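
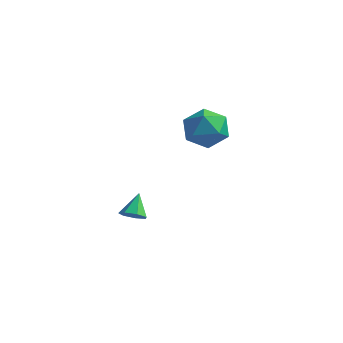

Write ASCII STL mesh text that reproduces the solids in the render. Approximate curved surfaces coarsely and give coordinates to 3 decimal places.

solid 
facet normal -0.883 0.239 0.404
outer loop
vertex 1.063 2.953 2.426
vertex 1.133 1.942 3.178
vertex 1.607 3.047 3.561
endloop
endfacet
facet normal -0.536 0.823 0.189
outer loop
vertex 1.063 2.953 2.426
vertex 1.607 3.047 3.561
vertex 2.128 3.615 2.562
endloop
endfacet
facet normal -0.406 0.758 -0.510
outer loop
vertex 1.063 2.953 2.426
vertex 2.128 3.615 2.562
vertex 1.977 2.861 1.562
endloop
endfacet
facet normal -0.674 0.133 -0.727
outer loop
vertex 1.063 2.953 2.426
vertex 1.977 2.861 1.562
vertex 1.363 1.827 1.942
endloop
endfacet
facet normal -0.969 -0.188 -0.163
outer loop
vertex 1.063 2.953 2.426
vertex 1.363 1.827 1.942
vertex 1.133 1.942 3.178
endloop
endfacet
facet normal 0.092 0.844 0.528
outer loop
vertex 2.128 3.615 2.562
vertex 1.607 3.047 3.561
vertex 2.857 3.013 3.398
endloop
endfacet
facet normal -0.470 -0.102 0.877
outer loop
vertex 1.607 3.047 3.561
vertex 1.133 1.942 3.178
vertex 2.243 1.979 3.778
endloop
endfacet
facet normal -0.609 -0.792 -0.040
outer loop
vertex 1.133 1.942 3.178
vertex 1.363 1.827 1.942
vertex 2.092 1.225 2.778
endloop
endfacet
facet normal -0.132 -0.272 -0.953
outer loop
vertex 1.363 1.827 1.942
vertex 1.977 2.861 1.562
vertex 2.613 1.793 1.779
endloop
endfacet
facet normal 0.301 0.739 -0.603
outer loop
vertex 1.977 2.861 1.562
vertex 2.128 3.615 2.562
vertex 3.087 2.898 2.162
endloop
endfacet
facet normal 0.674 -0.133 0.727
outer loop
vertex 3.157 1.887 2.914
vertex 2.857 3.013 3.398
vertex 2.243 1.979 3.778
endloop
endfacet
facet normal 0.406 -0.758 0.510
outer loop
vertex 3.157 1.887 2.914
vertex 2.243 1.979 3.778
vertex 2.092 1.225 2.778
endloop
endfacet
facet normal 0.536 -0.823 -0.189
outer loop
vertex 3.157 1.887 2.914
vertex 2.092 1.225 2.778
vertex 2.613 1.793 1.779
endloop
endfacet
facet normal 0.883 -0.239 -0.404
outer loop
vertex 3.157 1.887 2.914
vertex 2.613 1.793 1.779
vertex 3.087 2.898 2.162
endloop
endfacet
facet normal 0.969 0.188 0.163
outer loop
vertex 3.157 1.887 2.914
vertex 3.087 2.898 2.162
vertex 2.857 3.013 3.398
endloop
endfacet
facet normal 0.132 0.272 0.953
outer loop
vertex 2.243 1.979 3.778
vertex 2.857 3.013 3.398
vertex 1.607 3.047 3.561
endloop
endfacet
facet normal -0.301 -0.739 0.603
outer loop
vertex 2.092 1.225 2.778
vertex 2.243 1.979 3.778
vertex 1.133 1.942 3.178
endloop
endfacet
facet normal -0.092 -0.844 -0.528
outer loop
vertex 2.613 1.793 1.779
vertex 2.092 1.225 2.778
vertex 1.363 1.827 1.942
endloop
endfacet
facet normal 0.470 0.102 -0.877
outer loop
vertex 3.087 2.898 2.162
vertex 2.613 1.793 1.779
vertex 1.977 2.861 1.562
endloop
endfacet
facet normal 0.609 0.792 0.040
outer loop
vertex 2.857 3.013 3.398
vertex 3.087 2.898 2.162
vertex 2.128 3.615 2.562
endloop
endfacet
facet normal 0.188 -0.684 -0.705
outer loop
vertex -0.39 1.024 -3.706
vertex -1.107 0.915 -3.791
vertex -0.674 1.39 -4.137
endloop
endfacet
facet normal 0.714 0.691 0.116
outer loop
vertex -0.39 1.024 -3.706
vertex -0.674 1.39 -4.137
vertex -1.373 1.885 -2.789
endloop
endfacet
facet normal 0.186 -0.684 -0.705
outer loop
vertex -0.674 1.39 -4.137
vertex -1.107 0.915 -3.791
vertex -1.284 1.399 -4.307
endloop
endfacet
facet normal 0.097 0.950 -0.298
outer loop
vertex -0.674 1.39 -4.137
vertex -1.284 1.399 -4.307
vertex -1.373 1.885 -2.789
endloop
endfacet
facet normal 0.188 -0.683 -0.705
outer loop
vertex -1.284 1.399 -4.307
vertex -1.107 0.915 -3.791
vertex -1.761 1.043 -4.089
endloop
endfacet
facet normal -0.652 0.710 -0.266
outer loop
vertex -1.284 1.399 -4.307
vertex -1.761 1.043 -4.089
vertex -1.373 1.885 -2.789
endloop
endfacet
facet normal 0.188 -0.683 -0.706
outer loop
vertex -1.761 1.043 -4.089
vertex -1.107 0.915 -3.791
vertex -1.744 0.59 -3.646
endloop
endfacet
facet normal -0.970 0.151 0.192
outer loop
vertex -1.761 1.043 -4.089
vertex -1.744 0.59 -3.646
vertex -1.373 1.885 -2.789
endloop
endfacet
facet normal 0.188 -0.684 -0.705
outer loop
vertex -1.744 0.59 -3.646
vertex -1.107 0.915 -3.791
vertex -1.248 0.382 -3.312
endloop
endfacet
facet normal -0.617 -0.304 0.726
outer loop
vertex -1.744 0.59 -3.646
vertex -1.248 0.382 -3.312
vertex -1.373 1.885 -2.789
endloop
endfacet
facet normal 0.187 -0.684 -0.705
outer loop
vertex -1.248 0.382 -3.312
vertex -1.107 0.915 -3.791
vertex -0.645 0.575 -3.339
endloop
endfacet
facet normal 0.143 -0.315 0.938
outer loop
vertex -1.248 0.382 -3.312
vertex -0.645 0.575 -3.339
vertex -1.373 1.885 -2.789
endloop
endfacet
facet normal 0.188 -0.683 -0.706
outer loop
vertex -0.645 0.575 -3.339
vertex -1.107 0.915 -3.791
vertex -0.39 1.024 -3.706
endloop
endfacet
facet normal 0.734 0.128 0.667
outer loop
vertex -0.645 0.575 -3.339
vertex -0.39 1.024 -3.706
vertex -1.373 1.885 -2.789
endloop
endfacet

endsolid


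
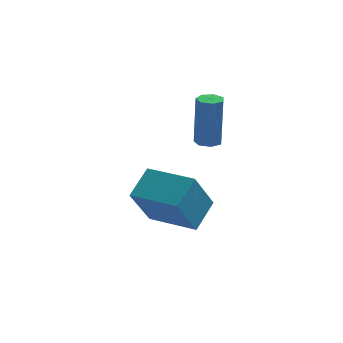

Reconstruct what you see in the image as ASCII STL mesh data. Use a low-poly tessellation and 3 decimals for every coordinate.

solid 
facet normal -0.294 -0.430 0.854
outer loop
vertex -1.932 -3.42 -0.292
vertex -3.706 -2.462 -0.42
vertex -2.48 -4.534 -1.042
endloop
endfacet
facet normal 0.878 -0.474 0.063
outer loop
vertex -1.854 -3.618 -2.86
vertex -1.932 -3.42 -0.292
vertex -2.48 -4.534 -1.042
endloop
endfacet
facet normal -0.294 -0.430 0.853
outer loop
vertex -2.48 -4.534 -1.042
vertex -3.706 -2.462 -0.42
vertex -4.254 -3.575 -1.17
endloop
endfacet
facet normal -0.378 -0.768 -0.517
outer loop
vertex -4.254 -3.575 -1.17
vertex -1.854 -3.618 -2.86
vertex -2.48 -4.534 -1.042
endloop
endfacet
facet normal 0.378 0.768 0.517
outer loop
vertex -1.932 -3.42 -0.292
vertex -3.08 -1.546 -2.238
vertex -3.706 -2.462 -0.42
endloop
endfacet
facet normal 0.878 -0.475 0.063
outer loop
vertex -1.306 -2.505 -2.11
vertex -1.932 -3.42 -0.292
vertex -1.854 -3.618 -2.86
endloop
endfacet
facet normal 0.378 0.768 0.517
outer loop
vertex -1.306 -2.505 -2.11
vertex -3.08 -1.546 -2.238
vertex -1.932 -3.42 -0.292
endloop
endfacet
facet normal -0.878 0.475 -0.063
outer loop
vertex -3.706 -2.462 -0.42
vertex -3.08 -1.546 -2.238
vertex -4.254 -3.575 -1.17
endloop
endfacet
facet normal -0.378 -0.768 -0.517
outer loop
vertex -3.628 -2.66 -2.988
vertex -1.854 -3.618 -2.86
vertex -4.254 -3.575 -1.17
endloop
endfacet
facet normal -0.878 0.475 -0.063
outer loop
vertex -4.254 -3.575 -1.17
vertex -3.08 -1.546 -2.238
vertex -3.628 -2.66 -2.988
endloop
endfacet
facet normal 0.294 0.430 -0.853
outer loop
vertex -3.628 -2.66 -2.988
vertex -1.306 -2.505 -2.11
vertex -1.854 -3.618 -2.86
endloop
endfacet
facet normal 0.294 0.430 -0.854
outer loop
vertex -3.08 -1.546 -2.238
vertex -1.306 -2.505 -2.11
vertex -3.628 -2.66 -2.988
endloop
endfacet
facet normal -0.024 -0.089 -0.996
outer loop
vertex -1.071 -1.833 0.818
vertex -1.535 -2.065 0.85
vertex -1.428 -1.558 0.802
endloop
endfacet
facet normal 0.610 0.788 -0.085
outer loop
vertex -1.071 -1.833 0.818
vertex -1.428 -1.558 0.802
vertex -1.02 -1.644 2.939
endloop
endfacet
facet normal 0.609 0.788 -0.085
outer loop
vertex -1.02 -1.644 2.939
vertex -1.428 -1.558 0.802
vertex -1.378 -1.369 2.923
endloop
endfacet
facet normal 0.023 0.088 0.996
outer loop
vertex -1.02 -1.644 2.939
vertex -1.378 -1.369 2.923
vertex -1.485 -1.875 2.97
endloop
endfacet
facet normal -0.024 -0.089 -0.996
outer loop
vertex -1.428 -1.558 0.802
vertex -1.535 -2.065 0.85
vertex -1.866 -1.665 0.822
endloop
endfacet
facet normal -0.240 0.967 -0.081
outer loop
vertex -1.428 -1.558 0.802
vertex -1.866 -1.665 0.822
vertex -1.378 -1.369 2.923
endloop
endfacet
facet normal -0.238 0.968 -0.081
outer loop
vertex -1.378 -1.369 2.923
vertex -1.866 -1.665 0.822
vertex -1.816 -1.475 2.943
endloop
endfacet
facet normal 0.024 0.087 0.996
outer loop
vertex -1.378 -1.369 2.923
vertex -1.816 -1.475 2.943
vertex -1.485 -1.875 2.97
endloop
endfacet
facet normal -0.024 -0.089 -0.996
outer loop
vertex -1.866 -1.665 0.822
vertex -1.535 -2.065 0.85
vertex -2.055 -2.073 0.863
endloop
endfacet
facet normal -0.908 0.419 -0.016
outer loop
vertex -1.866 -1.665 0.822
vertex -2.055 -2.073 0.863
vertex -1.816 -1.475 2.943
endloop
endfacet
facet normal -0.908 0.419 -0.016
outer loop
vertex -1.816 -1.475 2.943
vertex -2.055 -2.073 0.863
vertex -2.005 -1.883 2.984
endloop
endfacet
facet normal 0.025 0.088 0.996
outer loop
vertex -1.816 -1.475 2.943
vertex -2.005 -1.883 2.984
vertex -1.485 -1.875 2.97
endloop
endfacet
facet normal -0.024 -0.089 -0.996
outer loop
vertex -2.055 -2.073 0.863
vertex -1.535 -2.065 0.85
vertex -1.852 -2.474 0.894
endloop
endfacet
facet normal -0.892 -0.447 0.061
outer loop
vertex -2.055 -2.073 0.863
vertex -1.852 -2.474 0.894
vertex -2.005 -1.883 2.984
endloop
endfacet
facet normal -0.893 -0.446 0.061
outer loop
vertex -2.005 -1.883 2.984
vertex -1.852 -2.474 0.894
vertex -1.802 -2.285 3.015
endloop
endfacet
facet normal 0.025 0.090 0.996
outer loop
vertex -2.005 -1.883 2.984
vertex -1.802 -2.285 3.015
vertex -1.485 -1.875 2.97
endloop
endfacet
facet normal -0.025 -0.087 -0.996
outer loop
vertex -1.852 -2.474 0.894
vertex -1.535 -2.065 0.85
vertex -1.411 -2.568 0.891
endloop
endfacet
facet normal -0.207 -0.974 0.092
outer loop
vertex -1.852 -2.474 0.894
vertex -1.411 -2.568 0.891
vertex -1.802 -2.285 3.015
endloop
endfacet
facet normal -0.207 -0.974 0.092
outer loop
vertex -1.802 -2.285 3.015
vertex -1.411 -2.568 0.891
vertex -1.36 -2.379 3.012
endloop
endfacet
facet normal 0.026 0.089 0.996
outer loop
vertex -1.802 -2.285 3.015
vertex -1.36 -2.379 3.012
vertex -1.485 -1.875 2.97
endloop
endfacet
facet normal -0.023 -0.087 -0.996
outer loop
vertex -1.411 -2.568 0.891
vertex -1.535 -2.065 0.85
vertex -1.063 -2.282 0.858
endloop
endfacet
facet normal 0.637 -0.769 0.053
outer loop
vertex -1.411 -2.568 0.891
vertex -1.063 -2.282 0.858
vertex -1.36 -2.379 3.012
endloop
endfacet
facet normal 0.638 -0.768 0.053
outer loop
vertex -1.36 -2.379 3.012
vertex -1.063 -2.282 0.858
vertex -1.013 -2.093 2.979
endloop
endfacet
facet normal 0.022 0.088 0.996
outer loop
vertex -1.36 -2.379 3.012
vertex -1.013 -2.093 2.979
vertex -1.485 -1.875 2.97
endloop
endfacet
facet normal -0.024 -0.089 -0.996
outer loop
vertex -1.063 -2.282 0.858
vertex -1.535 -2.065 0.85
vertex -1.071 -1.833 0.818
endloop
endfacet
facet normal 1.000 0.016 -0.025
outer loop
vertex -1.063 -2.282 0.858
vertex -1.071 -1.833 0.818
vertex -1.013 -2.093 2.979
endloop
endfacet
facet normal 1.000 0.013 -0.025
outer loop
vertex -1.013 -2.093 2.979
vertex -1.071 -1.833 0.818
vertex -1.02 -1.644 2.939
endloop
endfacet
facet normal 0.022 0.089 0.996
outer loop
vertex -1.013 -2.093 2.979
vertex -1.02 -1.644 2.939
vertex -1.485 -1.875 2.97
endloop
endfacet

endsolid


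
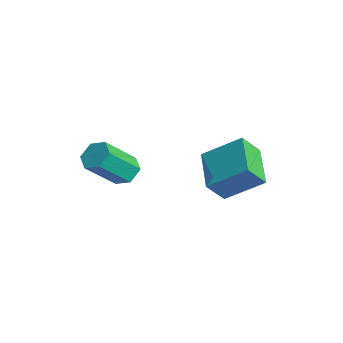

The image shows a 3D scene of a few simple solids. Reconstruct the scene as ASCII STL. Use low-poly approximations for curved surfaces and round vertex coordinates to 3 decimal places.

solid 
facet normal -0.127 0.691 -0.711
outer loop
vertex -0.782 -0.207 -1.859
vertex -1.304 -0.616 -2.163
vertex -1.477 -0.123 -1.653
endloop
endfacet
facet normal 0.277 0.713 0.644
outer loop
vertex -0.782 -0.207 -1.859
vertex -1.477 -0.123 -1.653
vertex -0.533 -1.556 -0.473
endloop
endfacet
facet normal 0.277 0.713 0.644
outer loop
vertex -0.533 -1.556 -0.473
vertex -1.477 -0.123 -1.653
vertex -1.229 -1.472 -0.267
endloop
endfacet
facet normal 0.127 -0.692 0.711
outer loop
vertex -0.533 -1.556 -0.473
vertex -1.229 -1.472 -0.267
vertex -1.056 -1.964 -0.777
endloop
endfacet
facet normal -0.127 0.691 -0.711
outer loop
vertex -1.477 -0.123 -1.653
vertex -1.304 -0.616 -2.163
vertex -2.0 -0.532 -1.957
endloop
endfacet
facet normal -0.686 0.456 0.567
outer loop
vertex -1.477 -0.123 -1.653
vertex -2.0 -0.532 -1.957
vertex -1.229 -1.472 -0.267
endloop
endfacet
facet normal -0.687 0.455 0.567
outer loop
vertex -1.229 -1.472 -0.267
vertex -2.0 -0.532 -1.957
vertex -1.751 -1.881 -0.571
endloop
endfacet
facet normal 0.128 -0.692 0.711
outer loop
vertex -1.229 -1.472 -0.267
vertex -1.751 -1.881 -0.571
vertex -1.056 -1.964 -0.777
endloop
endfacet
facet normal -0.127 0.692 -0.711
outer loop
vertex -2.0 -0.532 -1.957
vertex -1.304 -0.616 -2.163
vertex -1.827 -1.024 -2.467
endloop
endfacet
facet normal -0.963 -0.258 -0.078
outer loop
vertex -2.0 -0.532 -1.957
vertex -1.827 -1.024 -2.467
vertex -1.751 -1.881 -0.571
endloop
endfacet
facet normal -0.963 -0.258 -0.078
outer loop
vertex -1.751 -1.881 -0.571
vertex -1.827 -1.024 -2.467
vertex -1.578 -2.373 -1.081
endloop
endfacet
facet normal 0.128 -0.692 0.711
outer loop
vertex -1.751 -1.881 -0.571
vertex -1.578 -2.373 -1.081
vertex -1.056 -1.964 -0.777
endloop
endfacet
facet normal -0.127 0.692 -0.711
outer loop
vertex -1.827 -1.024 -2.467
vertex -1.304 -0.616 -2.163
vertex -1.131 -1.108 -2.673
endloop
endfacet
facet normal -0.277 -0.713 -0.644
outer loop
vertex -1.827 -1.024 -2.467
vertex -1.131 -1.108 -2.673
vertex -1.578 -2.373 -1.081
endloop
endfacet
facet normal -0.277 -0.713 -0.644
outer loop
vertex -1.578 -2.373 -1.081
vertex -1.131 -1.108 -2.673
vertex -0.883 -2.457 -1.287
endloop
endfacet
facet normal 0.127 -0.691 0.711
outer loop
vertex -1.578 -2.373 -1.081
vertex -0.883 -2.457 -1.287
vertex -1.056 -1.964 -0.777
endloop
endfacet
facet normal -0.128 0.692 -0.711
outer loop
vertex -1.131 -1.108 -2.673
vertex -1.304 -0.616 -2.163
vertex -0.609 -0.699 -2.369
endloop
endfacet
facet normal 0.687 -0.456 -0.566
outer loop
vertex -1.131 -1.108 -2.673
vertex -0.609 -0.699 -2.369
vertex -0.883 -2.457 -1.287
endloop
endfacet
facet normal 0.686 -0.456 -0.567
outer loop
vertex -0.883 -2.457 -1.287
vertex -0.609 -0.699 -2.369
vertex -0.36 -2.048 -0.983
endloop
endfacet
facet normal 0.127 -0.691 0.711
outer loop
vertex -0.883 -2.457 -1.287
vertex -0.36 -2.048 -0.983
vertex -1.056 -1.964 -0.777
endloop
endfacet
facet normal -0.128 0.692 -0.711
outer loop
vertex -0.609 -0.699 -2.369
vertex -1.304 -0.616 -2.163
vertex -0.782 -0.207 -1.859
endloop
endfacet
facet normal 0.963 0.258 0.078
outer loop
vertex -0.609 -0.699 -2.369
vertex -0.782 -0.207 -1.859
vertex -0.36 -2.048 -0.983
endloop
endfacet
facet normal 0.963 0.258 0.078
outer loop
vertex -0.36 -2.048 -0.983
vertex -0.782 -0.207 -1.859
vertex -0.533 -1.556 -0.473
endloop
endfacet
facet normal 0.127 -0.692 0.711
outer loop
vertex -0.36 -2.048 -0.983
vertex -0.533 -1.556 -0.473
vertex -1.056 -1.964 -0.777
endloop
endfacet
facet normal -0.427 -0.706 -0.565
outer loop
vertex 2.216 1.222 -1.392
vertex 0.466 1.791 -0.779
vertex 2.146 2.015 -2.329
endloop
endfacet
facet normal 0.902 -0.294 -0.316
outer loop
vertex 2.954 3.349 -1.261
vertex 2.216 1.222 -1.392
vertex 2.146 2.015 -2.329
endloop
endfacet
facet normal -0.427 -0.705 -0.565
outer loop
vertex 2.146 2.015 -2.329
vertex 0.466 1.791 -0.779
vertex 0.396 2.585 -1.717
endloop
endfacet
facet normal -0.057 0.645 -0.762
outer loop
vertex 0.396 2.585 -1.717
vertex 2.954 3.349 -1.261
vertex 2.146 2.015 -2.329
endloop
endfacet
facet normal 0.057 -0.645 0.762
outer loop
vertex 2.216 1.222 -1.392
vertex 1.274 3.125 0.289
vertex 0.466 1.791 -0.779
endloop
endfacet
facet normal 0.902 -0.294 -0.316
outer loop
vertex 3.024 2.555 -0.323
vertex 2.216 1.222 -1.392
vertex 2.954 3.349 -1.261
endloop
endfacet
facet normal 0.056 -0.645 0.762
outer loop
vertex 3.024 2.555 -0.323
vertex 1.274 3.125 0.289
vertex 2.216 1.222 -1.392
endloop
endfacet
facet normal -0.902 0.294 0.316
outer loop
vertex 0.466 1.791 -0.779
vertex 1.274 3.125 0.289
vertex 0.396 2.585 -1.717
endloop
endfacet
facet normal -0.057 0.645 -0.762
outer loop
vertex 1.204 3.918 -0.648
vertex 2.954 3.349 -1.261
vertex 0.396 2.585 -1.717
endloop
endfacet
facet normal -0.902 0.294 0.316
outer loop
vertex 0.396 2.585 -1.717
vertex 1.274 3.125 0.289
vertex 1.204 3.918 -0.648
endloop
endfacet
facet normal 0.427 0.706 0.565
outer loop
vertex 1.204 3.918 -0.648
vertex 3.024 2.555 -0.323
vertex 2.954 3.349 -1.261
endloop
endfacet
facet normal 0.427 0.706 0.565
outer loop
vertex 1.274 3.125 0.289
vertex 3.024 2.555 -0.323
vertex 1.204 3.918 -0.648
endloop
endfacet

endsolid


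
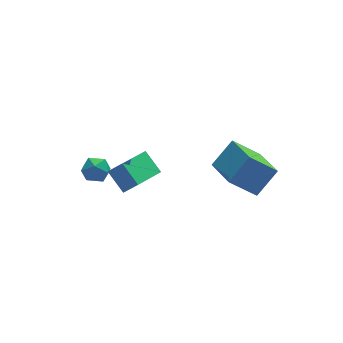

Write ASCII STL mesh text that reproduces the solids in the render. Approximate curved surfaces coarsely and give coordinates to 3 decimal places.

solid 
facet normal -0.688 -0.248 -0.682
outer loop
vertex 2.019 -3.782 -0.331
vertex 1.889 -1.774 -0.93
vertex 3.335 -4.063 -1.556
endloop
endfacet
facet normal 0.062 -0.956 0.286
outer loop
vertex 4.491 -3.646 -0.41
vertex 2.019 -3.782 -0.331
vertex 3.335 -4.063 -1.556
endloop
endfacet
facet normal -0.688 -0.248 -0.683
outer loop
vertex 3.335 -4.063 -1.556
vertex 1.889 -1.774 -0.93
vertex 3.206 -2.054 -2.155
endloop
endfacet
facet normal 0.723 -0.154 -0.673
outer loop
vertex 3.206 -2.054 -2.155
vertex 4.491 -3.646 -0.41
vertex 3.335 -4.063 -1.556
endloop
endfacet
facet normal -0.723 0.154 0.673
outer loop
vertex 2.019 -3.782 -0.331
vertex 3.045 -1.357 0.216
vertex 1.889 -1.774 -0.93
endloop
endfacet
facet normal 0.062 -0.957 0.285
outer loop
vertex 3.174 -3.366 0.815
vertex 2.019 -3.782 -0.331
vertex 4.491 -3.646 -0.41
endloop
endfacet
facet normal -0.723 0.154 0.673
outer loop
vertex 3.174 -3.366 0.815
vertex 3.045 -1.357 0.216
vertex 2.019 -3.782 -0.331
endloop
endfacet
facet normal -0.062 0.956 -0.285
outer loop
vertex 1.889 -1.774 -0.93
vertex 3.045 -1.357 0.216
vertex 3.206 -2.054 -2.155
endloop
endfacet
facet normal 0.723 -0.154 -0.673
outer loop
vertex 4.361 -1.638 -1.009
vertex 4.491 -3.646 -0.41
vertex 3.206 -2.054 -2.155
endloop
endfacet
facet normal -0.061 0.956 -0.285
outer loop
vertex 3.206 -2.054 -2.155
vertex 3.045 -1.357 0.216
vertex 4.361 -1.638 -1.009
endloop
endfacet
facet normal 0.688 0.248 0.682
outer loop
vertex 4.361 -1.638 -1.009
vertex 3.174 -3.366 0.815
vertex 4.491 -3.646 -0.41
endloop
endfacet
facet normal 0.688 0.248 0.682
outer loop
vertex 3.045 -1.357 0.216
vertex 3.174 -3.366 0.815
vertex 4.361 -1.638 -1.009
endloop
endfacet
facet normal 0.003 0.902 -0.432
outer loop
vertex -2.604 2.448 -4.334
vertex -3.217 2.692 -3.828
vertex -2.424 2.798 -3.602
endloop
endfacet
facet normal 0.653 0.608 -0.451
outer loop
vertex -2.604 2.448 -4.334
vertex -2.424 2.798 -3.602
vertex -1.992 2.139 -3.865
endloop
endfacet
facet normal 0.604 -0.015 -0.797
outer loop
vertex -2.604 2.448 -4.334
vertex -1.992 2.139 -3.865
vertex -2.517 1.626 -4.253
endloop
endfacet
facet normal -0.076 -0.106 -0.991
outer loop
vertex -2.604 2.448 -4.334
vertex -2.517 1.626 -4.253
vertex -3.274 1.967 -4.231
endloop
endfacet
facet normal -0.449 0.461 -0.766
outer loop
vertex -2.604 2.448 -4.334
vertex -3.274 1.967 -4.231
vertex -3.217 2.692 -3.828
endloop
endfacet
facet normal 0.854 0.472 0.219
outer loop
vertex -1.992 2.139 -3.865
vertex -2.424 2.798 -3.602
vertex -2.226 2.193 -3.069
endloop
endfacet
facet normal -0.198 0.947 0.251
outer loop
vertex -2.424 2.798 -3.602
vertex -3.217 2.692 -3.828
vertex -2.983 2.534 -3.047
endloop
endfacet
facet normal -0.928 0.234 -0.289
outer loop
vertex -3.217 2.692 -3.828
vertex -3.274 1.967 -4.231
vertex -3.508 2.021 -3.435
endloop
endfacet
facet normal -0.327 -0.683 -0.654
outer loop
vertex -3.274 1.967 -4.231
vertex -2.517 1.626 -4.253
vertex -3.076 1.362 -3.698
endloop
endfacet
facet normal 0.774 -0.535 -0.340
outer loop
vertex -2.517 1.626 -4.253
vertex -1.992 2.139 -3.865
vertex -2.283 1.468 -3.472
endloop
endfacet
facet normal 0.076 0.106 0.991
outer loop
vertex -2.896 1.712 -2.966
vertex -2.226 2.193 -3.069
vertex -2.983 2.534 -3.047
endloop
endfacet
facet normal -0.604 0.015 0.797
outer loop
vertex -2.896 1.712 -2.966
vertex -2.983 2.534 -3.047
vertex -3.508 2.021 -3.435
endloop
endfacet
facet normal -0.653 -0.608 0.451
outer loop
vertex -2.896 1.712 -2.966
vertex -3.508 2.021 -3.435
vertex -3.076 1.362 -3.698
endloop
endfacet
facet normal -0.003 -0.902 0.432
outer loop
vertex -2.896 1.712 -2.966
vertex -3.076 1.362 -3.698
vertex -2.283 1.468 -3.472
endloop
endfacet
facet normal 0.449 -0.461 0.766
outer loop
vertex -2.896 1.712 -2.966
vertex -2.283 1.468 -3.472
vertex -2.226 2.193 -3.069
endloop
endfacet
facet normal 0.327 0.683 0.654
outer loop
vertex -2.983 2.534 -3.047
vertex -2.226 2.193 -3.069
vertex -2.424 2.798 -3.602
endloop
endfacet
facet normal -0.774 0.535 0.340
outer loop
vertex -3.508 2.021 -3.435
vertex -2.983 2.534 -3.047
vertex -3.217 2.692 -3.828
endloop
endfacet
facet normal -0.854 -0.472 -0.219
outer loop
vertex -3.076 1.362 -3.698
vertex -3.508 2.021 -3.435
vertex -3.274 1.967 -4.231
endloop
endfacet
facet normal 0.198 -0.947 -0.251
outer loop
vertex -2.283 1.468 -3.472
vertex -3.076 1.362 -3.698
vertex -2.517 1.626 -4.253
endloop
endfacet
facet normal 0.928 -0.234 0.289
outer loop
vertex -2.226 2.193 -3.069
vertex -2.283 1.468 -3.472
vertex -1.992 2.139 -3.865
endloop
endfacet
facet normal -0.722 -0.598 0.348
outer loop
vertex -1.808 0.638 -2.025
vertex -2.45 0.969 -2.788
vertex -1.35 -0.401 -2.861
endloop
endfacet
facet normal 0.611 -0.315 0.726
outer loop
vertex 0.21 0.891 -3.612
vertex -1.808 0.638 -2.025
vertex -1.35 -0.401 -2.861
endloop
endfacet
facet normal -0.722 -0.598 0.347
outer loop
vertex -1.35 -0.401 -2.861
vertex -2.45 0.969 -2.788
vertex -1.991 -0.07 -3.624
endloop
endfacet
facet normal 0.325 -0.737 -0.593
outer loop
vertex -1.991 -0.07 -3.624
vertex 0.21 0.891 -3.612
vertex -1.35 -0.401 -2.861
endloop
endfacet
facet normal -0.325 0.737 0.593
outer loop
vertex -1.808 0.638 -2.025
vertex -0.89 2.261 -3.539
vertex -2.45 0.969 -2.788
endloop
endfacet
facet normal 0.611 -0.315 0.727
outer loop
vertex -0.249 1.93 -2.776
vertex -1.808 0.638 -2.025
vertex 0.21 0.891 -3.612
endloop
endfacet
facet normal -0.325 0.737 0.593
outer loop
vertex -0.249 1.93 -2.776
vertex -0.89 2.261 -3.539
vertex -1.808 0.638 -2.025
endloop
endfacet
facet normal -0.611 0.315 -0.727
outer loop
vertex -2.45 0.969 -2.788
vertex -0.89 2.261 -3.539
vertex -1.991 -0.07 -3.624
endloop
endfacet
facet normal 0.325 -0.737 -0.593
outer loop
vertex -0.432 1.222 -4.375
vertex 0.21 0.891 -3.612
vertex -1.991 -0.07 -3.624
endloop
endfacet
facet normal -0.611 0.315 -0.726
outer loop
vertex -1.991 -0.07 -3.624
vertex -0.89 2.261 -3.539
vertex -0.432 1.222 -4.375
endloop
endfacet
facet normal 0.722 0.599 -0.348
outer loop
vertex -0.432 1.222 -4.375
vertex -0.249 1.93 -2.776
vertex 0.21 0.891 -3.612
endloop
endfacet
facet normal 0.722 0.598 -0.347
outer loop
vertex -0.89 2.261 -3.539
vertex -0.249 1.93 -2.776
vertex -0.432 1.222 -4.375
endloop
endfacet

endsolid


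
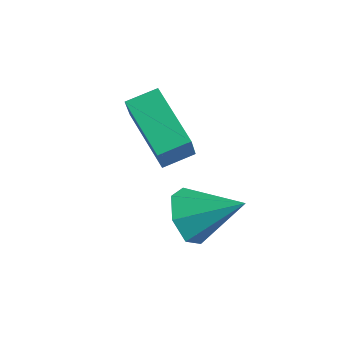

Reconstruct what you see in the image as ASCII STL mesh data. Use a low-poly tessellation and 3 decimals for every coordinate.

solid 
facet normal -0.899 0.245 0.364
outer loop
vertex -3.947 1.14 -1.812
vertex -3.602 2.006 -1.543
vertex -4.235 1.564 -2.808
endloop
endfacet
facet normal -0.356 -0.893 -0.277
outer loop
vertex -2.438 1.074 -3.537
vertex -3.947 1.14 -1.812
vertex -4.235 1.564 -2.808
endloop
endfacet
facet normal -0.899 0.245 0.364
outer loop
vertex -4.235 1.564 -2.808
vertex -3.602 2.006 -1.543
vertex -3.89 2.43 -2.539
endloop
endfacet
facet normal -0.257 0.379 -0.889
outer loop
vertex -3.89 2.43 -2.539
vertex -2.438 1.074 -3.537
vertex -4.235 1.564 -2.808
endloop
endfacet
facet normal 0.257 -0.379 0.889
outer loop
vertex -3.947 1.14 -1.812
vertex -1.805 1.516 -2.272
vertex -3.602 2.006 -1.543
endloop
endfacet
facet normal -0.356 -0.893 -0.277
outer loop
vertex -2.15 0.65 -2.541
vertex -3.947 1.14 -1.812
vertex -2.438 1.074 -3.537
endloop
endfacet
facet normal 0.257 -0.379 0.889
outer loop
vertex -2.15 0.65 -2.541
vertex -1.805 1.516 -2.272
vertex -3.947 1.14 -1.812
endloop
endfacet
facet normal 0.356 0.893 0.277
outer loop
vertex -3.602 2.006 -1.543
vertex -1.805 1.516 -2.272
vertex -3.89 2.43 -2.539
endloop
endfacet
facet normal -0.257 0.379 -0.889
outer loop
vertex -2.093 1.94 -3.268
vertex -2.438 1.074 -3.537
vertex -3.89 2.43 -2.539
endloop
endfacet
facet normal 0.356 0.893 0.277
outer loop
vertex -3.89 2.43 -2.539
vertex -1.805 1.516 -2.272
vertex -2.093 1.94 -3.268
endloop
endfacet
facet normal 0.899 -0.245 -0.364
outer loop
vertex -2.093 1.94 -3.268
vertex -2.15 0.65 -2.541
vertex -2.438 1.074 -3.537
endloop
endfacet
facet normal 0.899 -0.245 -0.364
outer loop
vertex -1.805 1.516 -2.272
vertex -2.15 0.65 -2.541
vertex -2.093 1.94 -3.268
endloop
endfacet
facet normal -0.701 -0.507 -0.501
outer loop
vertex -0.493 0.082 -4.581
vertex -1.086 0.739 -4.416
vertex -0.524 0.652 -5.114
endloop
endfacet
facet normal 0.944 -0.196 -0.264
outer loop
vertex -0.493 0.082 -4.581
vertex -0.524 0.652 -5.114
vertex 0.106 1.601 -3.564
endloop
endfacet
facet normal -0.701 -0.508 -0.501
outer loop
vertex -0.524 0.652 -5.114
vertex -1.086 0.739 -4.416
vertex -0.979 1.287 -5.121
endloop
endfacet
facet normal 0.673 0.476 -0.565
outer loop
vertex -0.524 0.652 -5.114
vertex -0.979 1.287 -5.121
vertex 0.106 1.601 -3.564
endloop
endfacet
facet normal -0.701 -0.508 -0.501
outer loop
vertex -0.979 1.287 -5.121
vertex -1.086 0.739 -4.416
vertex -1.514 1.509 -4.598
endloop
endfacet
facet normal 0.123 0.953 -0.278
outer loop
vertex -0.979 1.287 -5.121
vertex -1.514 1.509 -4.598
vertex 0.106 1.601 -3.564
endloop
endfacet
facet normal -0.701 -0.508 -0.501
outer loop
vertex -1.514 1.509 -4.598
vertex -1.086 0.739 -4.416
vertex -1.727 1.151 -3.937
endloop
endfacet
facet normal -0.293 0.877 0.381
outer loop
vertex -1.514 1.509 -4.598
vertex -1.727 1.151 -3.937
vertex 0.106 1.601 -3.564
endloop
endfacet
facet normal -0.701 -0.508 -0.501
outer loop
vertex -1.727 1.151 -3.937
vertex -1.086 0.739 -4.416
vertex -1.457 0.482 -3.637
endloop
endfacet
facet normal -0.261 0.305 0.916
outer loop
vertex -1.727 1.151 -3.937
vertex -1.457 0.482 -3.637
vertex 0.106 1.601 -3.564
endloop
endfacet
facet normal -0.701 -0.508 -0.501
outer loop
vertex -1.457 0.482 -3.637
vertex -1.086 0.739 -4.416
vertex -0.908 0.007 -3.923
endloop
endfacet
facet normal 0.194 -0.331 0.923
outer loop
vertex -1.457 0.482 -3.637
vertex -0.908 0.007 -3.923
vertex 0.106 1.601 -3.564
endloop
endfacet
facet normal -0.702 -0.508 -0.500
outer loop
vertex -0.908 0.007 -3.923
vertex -1.086 0.739 -4.416
vertex -0.493 0.082 -4.581
endloop
endfacet
facet normal 0.731 -0.555 0.398
outer loop
vertex -0.908 0.007 -3.923
vertex -0.493 0.082 -4.581
vertex 0.106 1.601 -3.564
endloop
endfacet

endsolid


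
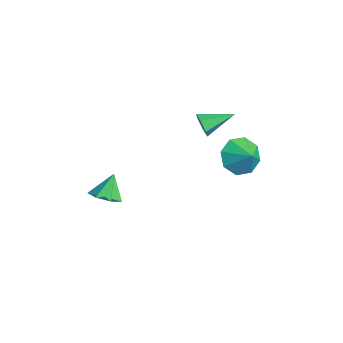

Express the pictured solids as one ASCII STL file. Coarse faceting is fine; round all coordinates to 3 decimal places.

solid 
facet normal 0.271 -0.448 -0.852
outer loop
vertex -2.526 -2.534 -0.209
vertex -2.883 -1.934 -0.638
vertex -2.11 -1.98 -0.368
endloop
endfacet
facet normal 0.533 -0.162 0.831
outer loop
vertex -2.526 -2.534 -0.209
vertex -2.11 -1.98 -0.368
vertex -3.237 -1.346 0.478
endloop
endfacet
facet normal 0.271 -0.448 -0.852
outer loop
vertex -2.11 -1.98 -0.368
vertex -2.883 -1.934 -0.638
vertex -2.275 -1.39 -0.731
endloop
endfacet
facet normal 0.681 0.512 0.523
outer loop
vertex -2.11 -1.98 -0.368
vertex -2.275 -1.39 -0.731
vertex -3.237 -1.346 0.478
endloop
endfacet
facet normal 0.271 -0.448 -0.852
outer loop
vertex -2.275 -1.39 -0.731
vertex -2.883 -1.934 -0.638
vertex -2.898 -1.21 -1.024
endloop
endfacet
facet normal 0.215 0.967 0.136
outer loop
vertex -2.275 -1.39 -0.731
vertex -2.898 -1.21 -1.024
vertex -3.237 -1.346 0.478
endloop
endfacet
facet normal 0.270 -0.449 -0.852
outer loop
vertex -2.898 -1.21 -1.024
vertex -2.883 -1.934 -0.638
vertex -3.51 -1.575 -1.026
endloop
endfacet
facet normal -0.512 0.858 -0.038
outer loop
vertex -2.898 -1.21 -1.024
vertex -3.51 -1.575 -1.026
vertex -3.237 -1.346 0.478
endloop
endfacet
facet normal 0.270 -0.449 -0.852
outer loop
vertex -3.51 -1.575 -1.026
vertex -2.883 -1.934 -0.638
vertex -3.649 -2.209 -0.736
endloop
endfacet
facet normal -0.954 0.270 0.132
outer loop
vertex -3.51 -1.575 -1.026
vertex -3.649 -2.209 -0.736
vertex -3.237 -1.346 0.478
endloop
endfacet
facet normal 0.270 -0.447 -0.853
outer loop
vertex -3.649 -2.209 -0.736
vertex -2.883 -1.934 -0.638
vertex -3.211 -2.637 -0.373
endloop
endfacet
facet normal -0.778 -0.357 0.518
outer loop
vertex -3.649 -2.209 -0.736
vertex -3.211 -2.637 -0.373
vertex -3.237 -1.346 0.478
endloop
endfacet
facet normal 0.271 -0.448 -0.852
outer loop
vertex -3.211 -2.637 -0.373
vertex -2.883 -1.934 -0.638
vertex -2.526 -2.534 -0.209
endloop
endfacet
facet normal -0.116 -0.548 0.828
outer loop
vertex -3.211 -2.637 -0.373
vertex -2.526 -2.534 -0.209
vertex -3.237 -1.346 0.478
endloop
endfacet
facet normal -0.825 -0.149 -0.545
outer loop
vertex -0.407 3.309 0.878
vertex -0.973 3.792 1.604
vertex -0.463 4.092 0.749
endloop
endfacet
facet normal 0.971 0.030 -0.239
outer loop
vertex -0.407 3.309 0.878
vertex -0.463 4.092 0.749
vertex -0.107 3.948 2.176
endloop
endfacet
facet normal -0.825 -0.149 -0.545
outer loop
vertex -0.463 4.092 0.749
vertex -0.973 3.792 1.604
vertex -0.818 4.7 1.121
endloop
endfacet
facet normal 0.813 0.564 -0.146
outer loop
vertex -0.463 4.092 0.749
vertex -0.818 4.7 1.121
vertex -0.107 3.948 2.176
endloop
endfacet
facet normal -0.825 -0.149 -0.545
outer loop
vertex -0.818 4.7 1.121
vertex -0.973 3.792 1.604
vertex -1.264 4.775 1.776
endloop
endfacet
facet normal 0.505 0.827 0.249
outer loop
vertex -0.818 4.7 1.121
vertex -1.264 4.775 1.776
vertex -0.107 3.948 2.176
endloop
endfacet
facet normal -0.825 -0.149 -0.545
outer loop
vertex -1.264 4.775 1.776
vertex -0.973 3.792 1.604
vertex -1.54 4.275 2.33
endloop
endfacet
facet normal 0.228 0.664 0.713
outer loop
vertex -1.264 4.775 1.776
vertex -1.54 4.275 2.33
vertex -0.107 3.948 2.176
endloop
endfacet
facet normal -0.825 -0.150 -0.545
outer loop
vertex -1.54 4.275 2.33
vertex -0.973 3.792 1.604
vertex -1.483 3.491 2.459
endloop
endfacet
facet normal 0.144 0.171 0.975
outer loop
vertex -1.54 4.275 2.33
vertex -1.483 3.491 2.459
vertex -0.107 3.948 2.176
endloop
endfacet
facet normal -0.825 -0.149 -0.545
outer loop
vertex -1.483 3.491 2.459
vertex -0.973 3.792 1.604
vertex -1.128 2.884 2.087
endloop
endfacet
facet normal 0.302 -0.363 0.881
outer loop
vertex -1.483 3.491 2.459
vertex -1.128 2.884 2.087
vertex -0.107 3.948 2.176
endloop
endfacet
facet normal -0.825 -0.149 -0.545
outer loop
vertex -1.128 2.884 2.087
vertex -0.973 3.792 1.604
vertex -0.682 2.808 1.432
endloop
endfacet
facet normal 0.609 -0.625 0.487
outer loop
vertex -1.128 2.884 2.087
vertex -0.682 2.808 1.432
vertex -0.107 3.948 2.176
endloop
endfacet
facet normal -0.825 -0.149 -0.544
outer loop
vertex -0.682 2.808 1.432
vertex -0.973 3.792 1.604
vertex -0.407 3.309 0.878
endloop
endfacet
facet normal 0.887 -0.462 0.022
outer loop
vertex -0.682 2.808 1.432
vertex -0.407 3.309 0.878
vertex -0.107 3.948 2.176
endloop
endfacet
facet normal -0.147 -0.950 -0.275
outer loop
vertex -2.607 2.59 3.289
vertex -2.868 2.795 2.719
vertex -2.219 2.682 2.763
endloop
endfacet
facet normal 0.799 0.056 0.599
outer loop
vertex -2.607 2.59 3.289
vertex -2.219 2.682 2.763
vertex -2.632 4.325 3.161
endloop
endfacet
facet normal -0.147 -0.950 -0.275
outer loop
vertex -2.219 2.682 2.763
vertex -2.868 2.795 2.719
vertex -2.48 2.887 2.193
endloop
endfacet
facet normal 0.903 0.301 -0.305
outer loop
vertex -2.219 2.682 2.763
vertex -2.48 2.887 2.193
vertex -2.632 4.325 3.161
endloop
endfacet
facet normal -0.146 -0.950 -0.274
outer loop
vertex -2.48 2.887 2.193
vertex -2.868 2.795 2.719
vertex -3.129 3.0 2.148
endloop
endfacet
facet normal 0.154 0.563 -0.812
outer loop
vertex -2.48 2.887 2.193
vertex -3.129 3.0 2.148
vertex -2.632 4.325 3.161
endloop
endfacet
facet normal -0.146 -0.950 -0.274
outer loop
vertex -3.129 3.0 2.148
vertex -2.868 2.795 2.719
vertex -3.517 2.908 2.674
endloop
endfacet
facet normal -0.701 0.580 -0.415
outer loop
vertex -3.129 3.0 2.148
vertex -3.517 2.908 2.674
vertex -2.632 4.325 3.161
endloop
endfacet
facet normal -0.146 -0.950 -0.274
outer loop
vertex -3.517 2.908 2.674
vertex -2.868 2.795 2.719
vertex -3.256 2.703 3.245
endloop
endfacet
facet normal -0.806 0.335 0.489
outer loop
vertex -3.517 2.908 2.674
vertex -3.256 2.703 3.245
vertex -2.632 4.325 3.161
endloop
endfacet
facet normal -0.147 -0.950 -0.275
outer loop
vertex -3.256 2.703 3.245
vertex -2.868 2.795 2.719
vertex -2.607 2.59 3.289
endloop
endfacet
facet normal -0.055 0.073 0.996
outer loop
vertex -3.256 2.703 3.245
vertex -2.607 2.59 3.289
vertex -2.632 4.325 3.161
endloop
endfacet

endsolid


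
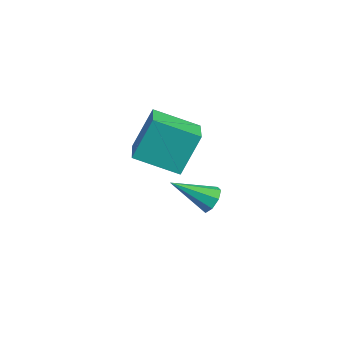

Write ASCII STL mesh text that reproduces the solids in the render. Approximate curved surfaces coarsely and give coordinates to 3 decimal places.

solid 
facet normal 0.455 0.708 -0.541
outer loop
vertex 3.818 -0.095 -2.624
vertex 3.425 -0.091 -2.949
vertex 3.542 0.161 -2.521
endloop
endfacet
facet normal 0.378 0.035 0.925
outer loop
vertex 3.818 -0.095 -2.624
vertex 3.542 0.161 -2.521
vertex 2.755 -1.129 -2.151
endloop
endfacet
facet normal 0.457 0.707 -0.541
outer loop
vertex 3.542 0.161 -2.521
vertex 3.425 -0.091 -2.949
vertex 3.198 0.27 -2.669
endloop
endfacet
facet normal -0.250 0.405 0.880
outer loop
vertex 3.542 0.161 -2.521
vertex 3.198 0.27 -2.669
vertex 2.755 -1.129 -2.151
endloop
endfacet
facet normal 0.454 0.707 -0.543
outer loop
vertex 3.198 0.27 -2.669
vertex 3.425 -0.091 -2.949
vertex 2.986 0.167 -2.98
endloop
endfacet
facet normal -0.811 0.411 0.417
outer loop
vertex 3.198 0.27 -2.669
vertex 2.986 0.167 -2.98
vertex 2.755 -1.129 -2.151
endloop
endfacet
facet normal 0.454 0.707 -0.543
outer loop
vertex 2.986 0.167 -2.98
vertex 3.425 -0.091 -2.949
vertex 3.031 -0.087 -3.273
endloop
endfacet
facet normal -0.980 0.050 -0.194
outer loop
vertex 2.986 0.167 -2.98
vertex 3.031 -0.087 -3.273
vertex 2.755 -1.129 -2.151
endloop
endfacet
facet normal 0.453 0.707 -0.543
outer loop
vertex 3.031 -0.087 -3.273
vertex 3.425 -0.091 -2.949
vertex 3.307 -0.343 -3.376
endloop
endfacet
facet normal -0.655 -0.467 -0.595
outer loop
vertex 3.031 -0.087 -3.273
vertex 3.307 -0.343 -3.376
vertex 2.755 -1.129 -2.151
endloop
endfacet
facet normal 0.456 0.706 -0.542
outer loop
vertex 3.307 -0.343 -3.376
vertex 3.425 -0.091 -2.949
vertex 3.652 -0.452 -3.228
endloop
endfacet
facet normal -0.028 -0.835 -0.549
outer loop
vertex 3.307 -0.343 -3.376
vertex 3.652 -0.452 -3.228
vertex 2.755 -1.129 -2.151
endloop
endfacet
facet normal 0.455 0.706 -0.543
outer loop
vertex 3.652 -0.452 -3.228
vertex 3.425 -0.091 -2.949
vertex 3.863 -0.349 -2.917
endloop
endfacet
facet normal 0.534 -0.841 -0.084
outer loop
vertex 3.652 -0.452 -3.228
vertex 3.863 -0.349 -2.917
vertex 2.755 -1.129 -2.151
endloop
endfacet
facet normal 0.456 0.706 -0.542
outer loop
vertex 3.863 -0.349 -2.917
vertex 3.425 -0.091 -2.949
vertex 3.818 -0.095 -2.624
endloop
endfacet
facet normal 0.702 -0.481 0.525
outer loop
vertex 3.863 -0.349 -2.917
vertex 3.818 -0.095 -2.624
vertex 2.755 -1.129 -2.151
endloop
endfacet
facet normal -0.598 -0.705 0.381
outer loop
vertex 3.361 -2.075 1.503
vertex 2.314 -1.442 1.033
vertex 3.463 -2.843 0.243
endloop
endfacet
facet normal 0.799 -0.483 0.359
outer loop
vertex 4.366 -1.778 -0.333
vertex 3.361 -2.075 1.503
vertex 3.463 -2.843 0.243
endloop
endfacet
facet normal -0.598 -0.705 0.381
outer loop
vertex 3.463 -2.843 0.243
vertex 2.314 -1.442 1.033
vertex 2.417 -2.211 -0.228
endloop
endfacet
facet normal 0.070 -0.520 -0.852
outer loop
vertex 2.417 -2.211 -0.228
vertex 4.366 -1.778 -0.333
vertex 3.463 -2.843 0.243
endloop
endfacet
facet normal -0.069 0.519 0.852
outer loop
vertex 3.361 -2.075 1.503
vertex 3.217 -0.377 0.457
vertex 2.314 -1.442 1.033
endloop
endfacet
facet normal 0.799 -0.482 0.359
outer loop
vertex 4.263 -1.009 0.928
vertex 3.361 -2.075 1.503
vertex 4.366 -1.778 -0.333
endloop
endfacet
facet normal -0.070 0.519 0.852
outer loop
vertex 4.263 -1.009 0.928
vertex 3.217 -0.377 0.457
vertex 3.361 -2.075 1.503
endloop
endfacet
facet normal -0.799 0.483 -0.360
outer loop
vertex 2.314 -1.442 1.033
vertex 3.217 -0.377 0.457
vertex 2.417 -2.211 -0.228
endloop
endfacet
facet normal 0.069 -0.518 -0.852
outer loop
vertex 3.319 -1.145 -0.803
vertex 4.366 -1.778 -0.333
vertex 2.417 -2.211 -0.228
endloop
endfacet
facet normal -0.799 0.483 -0.359
outer loop
vertex 2.417 -2.211 -0.228
vertex 3.217 -0.377 0.457
vertex 3.319 -1.145 -0.803
endloop
endfacet
facet normal 0.598 0.705 -0.381
outer loop
vertex 3.319 -1.145 -0.803
vertex 4.263 -1.009 0.928
vertex 4.366 -1.778 -0.333
endloop
endfacet
facet normal 0.598 0.705 -0.381
outer loop
vertex 3.217 -0.377 0.457
vertex 4.263 -1.009 0.928
vertex 3.319 -1.145 -0.803
endloop
endfacet

endsolid


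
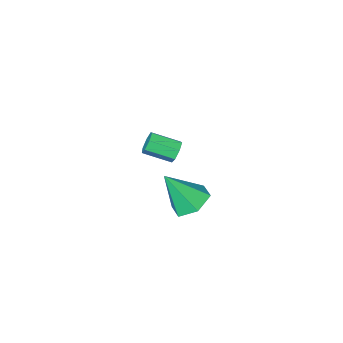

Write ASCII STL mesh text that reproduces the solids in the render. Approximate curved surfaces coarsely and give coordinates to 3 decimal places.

solid 
facet normal -0.469 0.302 -0.830
outer loop
vertex -0.64 3.673 -2.221
vertex -1.258 4.308 -1.64
vertex -0.34 4.671 -2.027
endloop
endfacet
facet normal 0.953 -0.255 -0.162
outer loop
vertex -0.64 3.673 -2.221
vertex -0.34 4.671 -2.027
vertex -0.242 3.652 0.16
endloop
endfacet
facet normal -0.469 0.302 -0.830
outer loop
vertex -0.34 4.671 -2.027
vertex -1.258 4.308 -1.64
vertex -0.959 5.306 -1.446
endloop
endfacet
facet normal 0.793 0.565 0.228
outer loop
vertex -0.34 4.671 -2.027
vertex -0.959 5.306 -1.446
vertex -0.242 3.652 0.16
endloop
endfacet
facet normal -0.468 0.302 -0.831
outer loop
vertex -0.959 5.306 -1.446
vertex -1.258 4.308 -1.64
vertex -1.877 4.944 -1.06
endloop
endfacet
facet normal 0.023 0.702 0.712
outer loop
vertex -0.959 5.306 -1.446
vertex -1.877 4.944 -1.06
vertex -0.242 3.652 0.16
endloop
endfacet
facet normal -0.468 0.302 -0.831
outer loop
vertex -1.877 4.944 -1.06
vertex -1.258 4.308 -1.64
vertex -2.177 3.946 -1.254
endloop
endfacet
facet normal -0.588 0.020 0.809
outer loop
vertex -1.877 4.944 -1.06
vertex -2.177 3.946 -1.254
vertex -0.242 3.652 0.16
endloop
endfacet
facet normal -0.468 0.303 -0.830
outer loop
vertex -2.177 3.946 -1.254
vertex -1.258 4.308 -1.64
vertex -1.558 3.311 -1.835
endloop
endfacet
facet normal -0.428 -0.801 0.419
outer loop
vertex -2.177 3.946 -1.254
vertex -1.558 3.311 -1.835
vertex -0.242 3.652 0.16
endloop
endfacet
facet normal -0.468 0.303 -0.830
outer loop
vertex -1.558 3.311 -1.835
vertex -1.258 4.308 -1.64
vertex -0.64 3.673 -2.221
endloop
endfacet
facet normal 0.342 -0.937 -0.065
outer loop
vertex -1.558 3.311 -1.835
vertex -0.64 3.673 -2.221
vertex -0.242 3.652 0.16
endloop
endfacet
facet normal -0.713 0.602 -0.361
outer loop
vertex -3.539 -0.81 -3.649
vertex -3.942 -0.994 -3.16
vertex -3.513 -0.493 -3.172
endloop
endfacet
facet normal 0.700 0.576 -0.421
outer loop
vertex -3.539 -0.81 -3.649
vertex -3.513 -0.493 -3.172
vertex -2.435 -1.742 -3.089
endloop
endfacet
facet normal 0.700 0.576 -0.422
outer loop
vertex -2.435 -1.742 -3.089
vertex -3.513 -0.493 -3.172
vertex -2.408 -1.425 -2.612
endloop
endfacet
facet normal 0.712 -0.603 0.360
outer loop
vertex -2.435 -1.742 -3.089
vertex -2.408 -1.425 -2.612
vertex -2.838 -1.926 -2.6
endloop
endfacet
facet normal -0.712 0.601 -0.362
outer loop
vertex -3.513 -0.493 -3.172
vertex -3.942 -0.994 -3.16
vertex -3.81 -0.553 -2.687
endloop
endfacet
facet normal 0.472 0.792 0.387
outer loop
vertex -3.513 -0.493 -3.172
vertex -3.81 -0.553 -2.687
vertex -2.408 -1.425 -2.612
endloop
endfacet
facet normal 0.471 0.791 0.389
outer loop
vertex -2.408 -1.425 -2.612
vertex -3.81 -0.553 -2.687
vertex -2.706 -1.486 -2.127
endloop
endfacet
facet normal 0.712 -0.602 0.362
outer loop
vertex -2.408 -1.425 -2.612
vertex -2.706 -1.486 -2.127
vertex -2.838 -1.926 -2.6
endloop
endfacet
facet normal -0.712 0.601 -0.362
outer loop
vertex -3.81 -0.553 -2.687
vertex -3.942 -0.994 -3.16
vertex -4.207 -0.945 -2.557
endloop
endfacet
facet normal -0.111 0.412 0.904
outer loop
vertex -3.81 -0.553 -2.687
vertex -4.207 -0.945 -2.557
vertex -2.706 -1.486 -2.127
endloop
endfacet
facet normal -0.111 0.412 0.904
outer loop
vertex -2.706 -1.486 -2.127
vertex -4.207 -0.945 -2.557
vertex -3.103 -1.878 -1.997
endloop
endfacet
facet normal 0.712 -0.602 0.361
outer loop
vertex -2.706 -1.486 -2.127
vertex -3.103 -1.878 -1.997
vertex -2.838 -1.926 -2.6
endloop
endfacet
facet normal -0.712 0.601 -0.362
outer loop
vertex -4.207 -0.945 -2.557
vertex -3.942 -0.994 -3.16
vertex -4.404 -1.374 -2.882
endloop
endfacet
facet normal -0.612 -0.280 0.740
outer loop
vertex -4.207 -0.945 -2.557
vertex -4.404 -1.374 -2.882
vertex -3.103 -1.878 -1.997
endloop
endfacet
facet normal -0.612 -0.280 0.740
outer loop
vertex -3.103 -1.878 -1.997
vertex -4.404 -1.374 -2.882
vertex -3.3 -2.306 -2.322
endloop
endfacet
facet normal 0.712 -0.602 0.361
outer loop
vertex -3.103 -1.878 -1.997
vertex -3.3 -2.306 -2.322
vertex -2.838 -1.926 -2.6
endloop
endfacet
facet normal -0.712 0.602 -0.360
outer loop
vertex -4.404 -1.374 -2.882
vertex -3.942 -0.994 -3.16
vertex -4.254 -1.516 -3.416
endloop
endfacet
facet normal -0.651 -0.759 0.019
outer loop
vertex -4.404 -1.374 -2.882
vertex -4.254 -1.516 -3.416
vertex -3.3 -2.306 -2.322
endloop
endfacet
facet normal -0.651 -0.759 0.020
outer loop
vertex -3.3 -2.306 -2.322
vertex -4.254 -1.516 -3.416
vertex -3.15 -2.449 -2.856
endloop
endfacet
facet normal 0.712 -0.602 0.361
outer loop
vertex -3.3 -2.306 -2.322
vertex -3.15 -2.449 -2.856
vertex -2.838 -1.926 -2.6
endloop
endfacet
facet normal -0.711 0.603 -0.362
outer loop
vertex -4.254 -1.516 -3.416
vertex -3.942 -0.994 -3.16
vertex -3.868 -1.265 -3.757
endloop
endfacet
facet normal -0.200 -0.667 -0.717
outer loop
vertex -4.254 -1.516 -3.416
vertex -3.868 -1.265 -3.757
vertex -3.15 -2.449 -2.856
endloop
endfacet
facet normal -0.200 -0.667 -0.717
outer loop
vertex -3.15 -2.449 -2.856
vertex -3.868 -1.265 -3.757
vertex -2.764 -2.198 -3.197
endloop
endfacet
facet normal 0.712 -0.602 0.362
outer loop
vertex -3.15 -2.449 -2.856
vertex -2.764 -2.198 -3.197
vertex -2.838 -1.926 -2.6
endloop
endfacet
facet normal -0.713 0.601 -0.361
outer loop
vertex -3.868 -1.265 -3.757
vertex -3.942 -0.994 -3.16
vertex -3.539 -0.81 -3.649
endloop
endfacet
facet normal 0.401 -0.073 -0.913
outer loop
vertex -3.868 -1.265 -3.757
vertex -3.539 -0.81 -3.649
vertex -2.764 -2.198 -3.197
endloop
endfacet
facet normal 0.401 -0.073 -0.913
outer loop
vertex -2.764 -2.198 -3.197
vertex -3.539 -0.81 -3.649
vertex -2.435 -1.742 -3.089
endloop
endfacet
facet normal 0.713 -0.600 0.362
outer loop
vertex -2.764 -2.198 -3.197
vertex -2.435 -1.742 -3.089
vertex -2.838 -1.926 -2.6
endloop
endfacet

endsolid


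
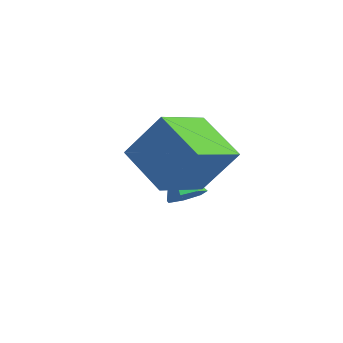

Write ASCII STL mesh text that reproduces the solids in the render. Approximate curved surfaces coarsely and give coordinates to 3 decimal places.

solid 
facet normal 0.655 0.007 -0.756
outer loop
vertex -1.451 0.102 -2.721
vertex -1.874 0.576 -3.083
vertex -1.333 0.715 -2.613
endloop
endfacet
facet normal 0.447 -0.238 0.862
outer loop
vertex -1.451 0.102 -2.721
vertex -1.333 0.715 -2.613
vertex -2.986 0.564 -1.797
endloop
endfacet
facet normal 0.655 0.005 -0.756
outer loop
vertex -1.333 0.715 -2.613
vertex -1.874 0.576 -3.083
vertex -1.621 1.223 -2.859
endloop
endfacet
facet normal 0.327 0.556 0.765
outer loop
vertex -1.333 0.715 -2.613
vertex -1.621 1.223 -2.859
vertex -2.986 0.564 -1.797
endloop
endfacet
facet normal 0.654 0.006 -0.756
outer loop
vertex -1.621 1.223 -2.859
vertex -1.874 0.576 -3.083
vertex -2.1 1.243 -3.273
endloop
endfacet
facet normal -0.218 0.930 0.297
outer loop
vertex -1.621 1.223 -2.859
vertex -2.1 1.243 -3.273
vertex -2.986 0.564 -1.797
endloop
endfacet
facet normal 0.655 0.007 -0.756
outer loop
vertex -2.1 1.243 -3.273
vertex -1.874 0.576 -3.083
vertex -2.408 0.761 -3.544
endloop
endfacet
facet normal -0.776 0.602 -0.189
outer loop
vertex -2.1 1.243 -3.273
vertex -2.408 0.761 -3.544
vertex -2.986 0.564 -1.797
endloop
endfacet
facet normal 0.655 0.007 -0.756
outer loop
vertex -2.408 0.761 -3.544
vertex -1.874 0.576 -3.083
vertex -2.314 0.139 -3.468
endloop
endfacet
facet normal -0.928 -0.180 -0.327
outer loop
vertex -2.408 0.761 -3.544
vertex -2.314 0.139 -3.468
vertex -2.986 0.564 -1.797
endloop
endfacet
facet normal 0.654 0.007 -0.756
outer loop
vertex -2.314 0.139 -3.468
vertex -1.874 0.576 -3.083
vertex -1.888 -0.154 -3.102
endloop
endfacet
facet normal -0.559 -0.829 -0.014
outer loop
vertex -2.314 0.139 -3.468
vertex -1.888 -0.154 -3.102
vertex -2.986 0.564 -1.797
endloop
endfacet
facet normal 0.655 0.007 -0.756
outer loop
vertex -1.888 -0.154 -3.102
vertex -1.874 0.576 -3.083
vertex -1.451 0.102 -2.721
endloop
endfacet
facet normal 0.052 -0.856 0.515
outer loop
vertex -1.888 -0.154 -3.102
vertex -1.451 0.102 -2.721
vertex -2.986 0.564 -1.797
endloop
endfacet
facet normal -0.372 -0.448 -0.813
outer loop
vertex -0.705 -2.318 0.115
vertex -1.421 -0.403 -0.613
vertex 1.065 -2.026 -0.857
endloop
endfacet
facet normal 0.330 -0.883 0.335
outer loop
vertex 1.821 -1.117 0.793
vertex -0.705 -2.318 0.115
vertex 1.065 -2.026 -0.857
endloop
endfacet
facet normal -0.372 -0.448 -0.813
outer loop
vertex 1.065 -2.026 -0.857
vertex -1.421 -0.403 -0.613
vertex 0.349 -0.111 -1.585
endloop
endfacet
facet normal 0.867 0.143 -0.476
outer loop
vertex 0.349 -0.111 -1.585
vertex 1.821 -1.117 0.793
vertex 1.065 -2.026 -0.857
endloop
endfacet
facet normal -0.867 -0.143 0.476
outer loop
vertex -0.705 -2.318 0.115
vertex -0.665 0.506 1.037
vertex -1.421 -0.403 -0.613
endloop
endfacet
facet normal 0.330 -0.883 0.335
outer loop
vertex 0.051 -1.409 1.765
vertex -0.705 -2.318 0.115
vertex 1.821 -1.117 0.793
endloop
endfacet
facet normal -0.867 -0.143 0.476
outer loop
vertex 0.051 -1.409 1.765
vertex -0.665 0.506 1.037
vertex -0.705 -2.318 0.115
endloop
endfacet
facet normal -0.330 0.883 -0.335
outer loop
vertex -1.421 -0.403 -0.613
vertex -0.665 0.506 1.037
vertex 0.349 -0.111 -1.585
endloop
endfacet
facet normal 0.867 0.143 -0.476
outer loop
vertex 1.105 0.798 0.065
vertex 1.821 -1.117 0.793
vertex 0.349 -0.111 -1.585
endloop
endfacet
facet normal -0.330 0.883 -0.335
outer loop
vertex 0.349 -0.111 -1.585
vertex -0.665 0.506 1.037
vertex 1.105 0.798 0.065
endloop
endfacet
facet normal 0.372 0.448 0.813
outer loop
vertex 1.105 0.798 0.065
vertex 0.051 -1.409 1.765
vertex 1.821 -1.117 0.793
endloop
endfacet
facet normal 0.372 0.448 0.813
outer loop
vertex -0.665 0.506 1.037
vertex 0.051 -1.409 1.765
vertex 1.105 0.798 0.065
endloop
endfacet

endsolid


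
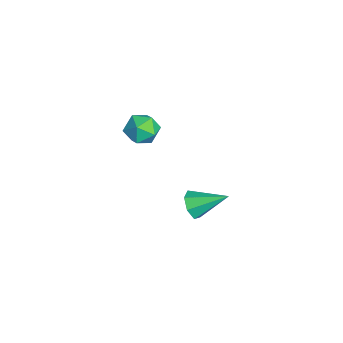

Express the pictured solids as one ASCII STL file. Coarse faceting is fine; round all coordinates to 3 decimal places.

solid 
facet normal -0.576 0.179 0.798
outer loop
vertex 2.723 -0.35 3.593
vertex 3.19 -1.151 4.11
vertex 3.59 -0.169 4.178
endloop
endfacet
facet normal -0.454 0.779 0.432
outer loop
vertex 2.723 -0.35 3.593
vertex 3.59 -0.169 4.178
vertex 3.484 0.295 3.229
endloop
endfacet
facet normal -0.691 0.684 -0.234
outer loop
vertex 2.723 -0.35 3.593
vertex 3.484 0.295 3.229
vertex 3.019 -0.399 2.574
endloop
endfacet
facet normal -0.960 0.024 -0.280
outer loop
vertex 2.723 -0.35 3.593
vertex 3.019 -0.399 2.574
vertex 2.838 -1.293 3.118
endloop
endfacet
facet normal -0.889 -0.288 0.357
outer loop
vertex 2.723 -0.35 3.593
vertex 2.838 -1.293 3.118
vertex 3.19 -1.151 4.11
endloop
endfacet
facet normal 0.252 0.880 0.402
outer loop
vertex 3.484 0.295 3.229
vertex 3.59 -0.169 4.178
vertex 4.422 -0.107 3.522
endloop
endfacet
facet normal 0.055 -0.091 0.994
outer loop
vertex 3.59 -0.169 4.178
vertex 3.19 -1.151 4.11
vertex 4.241 -1.001 4.066
endloop
endfacet
facet normal -0.451 -0.847 0.281
outer loop
vertex 3.19 -1.151 4.11
vertex 2.838 -1.293 3.118
vertex 3.776 -1.695 3.411
endloop
endfacet
facet normal -0.566 -0.342 -0.750
outer loop
vertex 2.838 -1.293 3.118
vertex 3.019 -0.399 2.574
vertex 3.67 -1.231 2.462
endloop
endfacet
facet normal -0.132 0.726 -0.675
outer loop
vertex 3.019 -0.399 2.574
vertex 3.484 0.295 3.229
vertex 4.07 -0.249 2.53
endloop
endfacet
facet normal 0.960 -0.024 0.280
outer loop
vertex 4.537 -1.05 3.047
vertex 4.422 -0.107 3.522
vertex 4.241 -1.001 4.066
endloop
endfacet
facet normal 0.691 -0.684 0.234
outer loop
vertex 4.537 -1.05 3.047
vertex 4.241 -1.001 4.066
vertex 3.776 -1.695 3.411
endloop
endfacet
facet normal 0.454 -0.779 -0.432
outer loop
vertex 4.537 -1.05 3.047
vertex 3.776 -1.695 3.411
vertex 3.67 -1.231 2.462
endloop
endfacet
facet normal 0.576 -0.179 -0.798
outer loop
vertex 4.537 -1.05 3.047
vertex 3.67 -1.231 2.462
vertex 4.07 -0.249 2.53
endloop
endfacet
facet normal 0.889 0.288 -0.357
outer loop
vertex 4.537 -1.05 3.047
vertex 4.07 -0.249 2.53
vertex 4.422 -0.107 3.522
endloop
endfacet
facet normal 0.566 0.342 0.750
outer loop
vertex 4.241 -1.001 4.066
vertex 4.422 -0.107 3.522
vertex 3.59 -0.169 4.178
endloop
endfacet
facet normal 0.132 -0.726 0.675
outer loop
vertex 3.776 -1.695 3.411
vertex 4.241 -1.001 4.066
vertex 3.19 -1.151 4.11
endloop
endfacet
facet normal -0.252 -0.880 -0.402
outer loop
vertex 3.67 -1.231 2.462
vertex 3.776 -1.695 3.411
vertex 2.838 -1.293 3.118
endloop
endfacet
facet normal -0.055 0.091 -0.994
outer loop
vertex 4.07 -0.249 2.53
vertex 3.67 -1.231 2.462
vertex 3.019 -0.399 2.574
endloop
endfacet
facet normal 0.451 0.847 -0.281
outer loop
vertex 4.422 -0.107 3.522
vertex 4.07 -0.249 2.53
vertex 3.484 0.295 3.229
endloop
endfacet
facet normal -0.200 -0.856 -0.476
outer loop
vertex 3.746 2.346 -4.59
vertex 3.423 1.976 -3.789
vertex 2.95 2.452 -4.447
endloop
endfacet
facet normal -0.010 0.776 -0.631
outer loop
vertex 3.746 2.346 -4.59
vertex 2.95 2.452 -4.447
vertex 3.857 3.844 -2.751
endloop
endfacet
facet normal -0.200 -0.857 -0.476
outer loop
vertex 2.95 2.452 -4.447
vertex 3.423 1.976 -3.789
vertex 2.51 2.2 -3.808
endloop
endfacet
facet normal -0.690 0.695 -0.201
outer loop
vertex 2.95 2.452 -4.447
vertex 2.51 2.2 -3.808
vertex 3.857 3.844 -2.751
endloop
endfacet
facet normal -0.200 -0.856 -0.476
outer loop
vertex 2.51 2.2 -3.808
vertex 3.423 1.976 -3.789
vertex 2.757 1.779 -3.155
endloop
endfacet
facet normal -0.796 0.324 0.510
outer loop
vertex 2.51 2.2 -3.808
vertex 2.757 1.779 -3.155
vertex 3.857 3.844 -2.751
endloop
endfacet
facet normal -0.199 -0.857 -0.475
outer loop
vertex 2.757 1.779 -3.155
vertex 3.423 1.976 -3.789
vertex 3.506 1.507 -2.978
endloop
endfacet
facet normal -0.249 -0.057 0.967
outer loop
vertex 2.757 1.779 -3.155
vertex 3.506 1.507 -2.978
vertex 3.857 3.844 -2.751
endloop
endfacet
facet normal -0.199 -0.857 -0.475
outer loop
vertex 3.506 1.507 -2.978
vertex 3.423 1.976 -3.789
vertex 4.192 1.588 -3.412
endloop
endfacet
facet normal 0.541 -0.161 0.825
outer loop
vertex 3.506 1.507 -2.978
vertex 4.192 1.588 -3.412
vertex 3.857 3.844 -2.751
endloop
endfacet
facet normal -0.199 -0.857 -0.476
outer loop
vertex 4.192 1.588 -3.412
vertex 3.423 1.976 -3.789
vertex 4.298 1.962 -4.13
endloop
endfacet
facet normal 0.978 0.089 0.191
outer loop
vertex 4.192 1.588 -3.412
vertex 4.298 1.962 -4.13
vertex 3.857 3.844 -2.751
endloop
endfacet
facet normal -0.199 -0.857 -0.476
outer loop
vertex 4.298 1.962 -4.13
vertex 3.423 1.976 -3.789
vertex 3.746 2.346 -4.59
endloop
endfacet
facet normal 0.732 0.506 -0.456
outer loop
vertex 4.298 1.962 -4.13
vertex 3.746 2.346 -4.59
vertex 3.857 3.844 -2.751
endloop
endfacet

endsolid


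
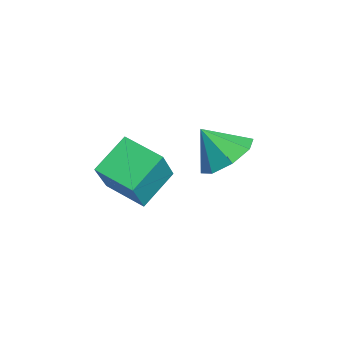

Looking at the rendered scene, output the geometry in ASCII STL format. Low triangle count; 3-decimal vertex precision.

solid 
facet normal -0.508 0.707 0.491
outer loop
vertex -1.833 -1.548 2.738
vertex -0.84 -0.666 2.495
vertex -2.572 -1.103 1.332
endloop
endfacet
facet normal -0.736 -0.653 0.180
outer loop
vertex -1.86 -2.094 0.645
vertex -1.833 -1.548 2.738
vertex -2.572 -1.103 1.332
endloop
endfacet
facet normal -0.508 0.707 0.491
outer loop
vertex -2.572 -1.103 1.332
vertex -0.84 -0.666 2.495
vertex -1.579 -0.221 1.089
endloop
endfacet
facet normal -0.448 0.269 -0.853
outer loop
vertex -1.579 -0.221 1.089
vertex -1.86 -2.094 0.645
vertex -2.572 -1.103 1.332
endloop
endfacet
facet normal 0.448 -0.269 0.853
outer loop
vertex -1.833 -1.548 2.738
vertex -0.128 -1.657 1.808
vertex -0.84 -0.666 2.495
endloop
endfacet
facet normal -0.736 -0.653 0.180
outer loop
vertex -1.121 -2.539 2.051
vertex -1.833 -1.548 2.738
vertex -1.86 -2.094 0.645
endloop
endfacet
facet normal 0.448 -0.269 0.853
outer loop
vertex -1.121 -2.539 2.051
vertex -0.128 -1.657 1.808
vertex -1.833 -1.548 2.738
endloop
endfacet
facet normal 0.736 0.653 -0.180
outer loop
vertex -0.84 -0.666 2.495
vertex -0.128 -1.657 1.808
vertex -1.579 -0.221 1.089
endloop
endfacet
facet normal -0.448 0.269 -0.853
outer loop
vertex -0.867 -1.212 0.402
vertex -1.86 -2.094 0.645
vertex -1.579 -0.221 1.089
endloop
endfacet
facet normal 0.736 0.653 -0.180
outer loop
vertex -1.579 -0.221 1.089
vertex -0.128 -1.657 1.808
vertex -0.867 -1.212 0.402
endloop
endfacet
facet normal 0.508 -0.707 -0.491
outer loop
vertex -0.867 -1.212 0.402
vertex -1.121 -2.539 2.051
vertex -1.86 -2.094 0.645
endloop
endfacet
facet normal 0.508 -0.707 -0.491
outer loop
vertex -0.128 -1.657 1.808
vertex -1.121 -2.539 2.051
vertex -0.867 -1.212 0.402
endloop
endfacet
facet normal 0.369 0.540 -0.756
outer loop
vertex -0.822 1.301 1.89
vertex -1.69 1.358 1.507
vertex -1.191 1.881 2.124
endloop
endfacet
facet normal 0.425 -0.093 0.900
outer loop
vertex -0.822 1.301 1.89
vertex -1.191 1.881 2.124
vertex -2.15 0.682 2.453
endloop
endfacet
facet normal 0.368 0.541 -0.756
outer loop
vertex -1.191 1.881 2.124
vertex -1.69 1.358 1.507
vertex -1.853 2.155 1.998
endloop
endfacet
facet normal -0.055 0.305 0.951
outer loop
vertex -1.191 1.881 2.124
vertex -1.853 2.155 1.998
vertex -2.15 0.682 2.453
endloop
endfacet
facet normal 0.368 0.541 -0.756
outer loop
vertex -1.853 2.155 1.998
vertex -1.69 1.358 1.507
vertex -2.419 1.962 1.584
endloop
endfacet
facet normal -0.628 0.342 0.699
outer loop
vertex -1.853 2.155 1.998
vertex -2.419 1.962 1.584
vertex -2.15 0.682 2.453
endloop
endfacet
facet normal 0.369 0.541 -0.756
outer loop
vertex -2.419 1.962 1.584
vertex -1.69 1.358 1.507
vertex -2.557 1.415 1.125
endloop
endfacet
facet normal -0.957 -0.003 0.291
outer loop
vertex -2.419 1.962 1.584
vertex -2.557 1.415 1.125
vertex -2.15 0.682 2.453
endloop
endfacet
facet normal 0.369 0.541 -0.756
outer loop
vertex -2.557 1.415 1.125
vertex -1.69 1.358 1.507
vertex -2.188 0.835 0.89
endloop
endfacet
facet normal -0.849 -0.528 -0.031
outer loop
vertex -2.557 1.415 1.125
vertex -2.188 0.835 0.89
vertex -2.15 0.682 2.453
endloop
endfacet
facet normal 0.369 0.541 -0.756
outer loop
vertex -2.188 0.835 0.89
vertex -1.69 1.358 1.507
vertex -1.526 0.561 1.017
endloop
endfacet
facet normal -0.368 -0.926 -0.082
outer loop
vertex -2.188 0.835 0.89
vertex -1.526 0.561 1.017
vertex -2.15 0.682 2.453
endloop
endfacet
facet normal 0.369 0.541 -0.756
outer loop
vertex -1.526 0.561 1.017
vertex -1.69 1.358 1.507
vertex -0.96 0.754 1.431
endloop
endfacet
facet normal 0.204 -0.964 0.170
outer loop
vertex -1.526 0.561 1.017
vertex -0.96 0.754 1.431
vertex -2.15 0.682 2.453
endloop
endfacet
facet normal 0.369 0.541 -0.756
outer loop
vertex -0.96 0.754 1.431
vertex -1.69 1.358 1.507
vertex -0.822 1.301 1.89
endloop
endfacet
facet normal 0.533 -0.619 0.577
outer loop
vertex -0.96 0.754 1.431
vertex -0.822 1.301 1.89
vertex -2.15 0.682 2.453
endloop
endfacet

endsolid


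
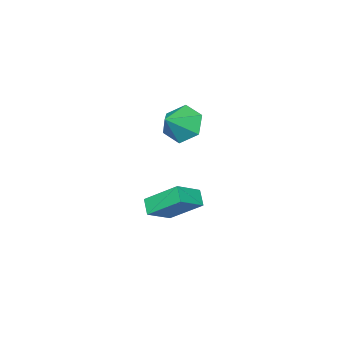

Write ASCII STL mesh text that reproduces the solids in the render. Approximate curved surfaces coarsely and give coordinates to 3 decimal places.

solid 
facet normal -0.831 -0.046 -0.555
outer loop
vertex -3.199 -0.293 1.438
vertex -3.712 -0.591 2.231
vertex -3.63 0.375 2.028
endloop
endfacet
facet normal 0.742 0.644 -0.187
outer loop
vertex -3.199 -0.293 1.438
vertex -3.63 0.375 2.028
vertex -2.608 -0.529 2.969
endloop
endfacet
facet normal -0.830 -0.046 -0.555
outer loop
vertex -3.63 0.375 2.028
vertex -3.712 -0.591 2.231
vertex -4.143 0.078 2.82
endloop
endfacet
facet normal 0.279 0.826 0.490
outer loop
vertex -3.63 0.375 2.028
vertex -4.143 0.078 2.82
vertex -2.608 -0.529 2.969
endloop
endfacet
facet normal -0.830 -0.045 -0.556
outer loop
vertex -4.143 0.078 2.82
vertex -3.712 -0.591 2.231
vertex -4.226 -0.888 3.023
endloop
endfacet
facet normal -0.013 0.207 0.978
outer loop
vertex -4.143 0.078 2.82
vertex -4.226 -0.888 3.023
vertex -2.608 -0.529 2.969
endloop
endfacet
facet normal -0.830 -0.046 -0.556
outer loop
vertex -4.226 -0.888 3.023
vertex -3.712 -0.591 2.231
vertex -3.794 -1.556 2.433
endloop
endfacet
facet normal 0.158 -0.594 0.789
outer loop
vertex -4.226 -0.888 3.023
vertex -3.794 -1.556 2.433
vertex -2.608 -0.529 2.969
endloop
endfacet
facet normal -0.831 -0.046 -0.555
outer loop
vertex -3.794 -1.556 2.433
vertex -3.712 -0.591 2.231
vertex -3.281 -1.259 1.641
endloop
endfacet
facet normal 0.621 -0.776 0.112
outer loop
vertex -3.794 -1.556 2.433
vertex -3.281 -1.259 1.641
vertex -2.608 -0.529 2.969
endloop
endfacet
facet normal -0.831 -0.046 -0.555
outer loop
vertex -3.281 -1.259 1.641
vertex -3.712 -0.591 2.231
vertex -3.199 -0.293 1.438
endloop
endfacet
facet normal 0.913 -0.157 -0.377
outer loop
vertex -3.281 -1.259 1.641
vertex -3.199 -0.293 1.438
vertex -2.608 -0.529 2.969
endloop
endfacet
facet normal -0.457 -0.646 0.611
outer loop
vertex -3.556 -0.733 -1.425
vertex -4.73 -0.546 -2.105
vertex -3.098 -2.183 -2.615
endloop
endfacet
facet normal 0.858 -0.136 0.496
outer loop
vertex -2.71 -1.634 -3.135
vertex -3.556 -0.733 -1.425
vertex -3.098 -2.183 -2.615
endloop
endfacet
facet normal -0.457 -0.646 0.612
outer loop
vertex -3.098 -2.183 -2.615
vertex -4.73 -0.546 -2.105
vertex -4.273 -1.996 -3.295
endloop
endfacet
facet normal 0.237 -0.751 -0.616
outer loop
vertex -4.273 -1.996 -3.295
vertex -2.71 -1.634 -3.135
vertex -3.098 -2.183 -2.615
endloop
endfacet
facet normal -0.237 0.751 0.616
outer loop
vertex -3.556 -0.733 -1.425
vertex -4.342 0.003 -2.625
vertex -4.73 -0.546 -2.105
endloop
endfacet
facet normal 0.857 -0.137 0.496
outer loop
vertex -3.167 -0.184 -1.945
vertex -3.556 -0.733 -1.425
vertex -2.71 -1.634 -3.135
endloop
endfacet
facet normal -0.237 0.751 0.616
outer loop
vertex -3.167 -0.184 -1.945
vertex -4.342 0.003 -2.625
vertex -3.556 -0.733 -1.425
endloop
endfacet
facet normal -0.858 0.137 -0.496
outer loop
vertex -4.73 -0.546 -2.105
vertex -4.342 0.003 -2.625
vertex -4.273 -1.996 -3.295
endloop
endfacet
facet normal 0.237 -0.751 -0.616
outer loop
vertex -3.884 -1.447 -3.815
vertex -2.71 -1.634 -3.135
vertex -4.273 -1.996 -3.295
endloop
endfacet
facet normal -0.857 0.137 -0.497
outer loop
vertex -4.273 -1.996 -3.295
vertex -4.342 0.003 -2.625
vertex -3.884 -1.447 -3.815
endloop
endfacet
facet normal 0.457 0.646 -0.611
outer loop
vertex -3.884 -1.447 -3.815
vertex -3.167 -0.184 -1.945
vertex -2.71 -1.634 -3.135
endloop
endfacet
facet normal 0.457 0.646 -0.612
outer loop
vertex -4.342 0.003 -2.625
vertex -3.167 -0.184 -1.945
vertex -3.884 -1.447 -3.815
endloop
endfacet

endsolid


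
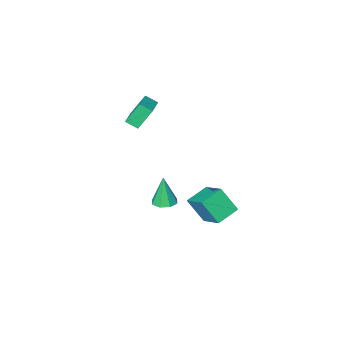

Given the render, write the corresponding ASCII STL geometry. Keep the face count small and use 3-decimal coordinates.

solid 
facet normal -0.325 0.503 -0.801
outer loop
vertex 0.818 5.143 -1.276
vertex 2.291 5.339 -1.75
vertex 0.712 3.407 -2.324
endloop
endfacet
facet normal -0.944 -0.126 0.304
outer loop
vertex 1.309 2.481 -0.85
vertex 0.818 5.143 -1.276
vertex 0.712 3.407 -2.324
endloop
endfacet
facet normal -0.324 0.503 -0.801
outer loop
vertex 0.712 3.407 -2.324
vertex 2.291 5.339 -1.75
vertex 2.185 3.603 -2.797
endloop
endfacet
facet normal -0.052 -0.855 -0.516
outer loop
vertex 2.185 3.603 -2.797
vertex 1.309 2.481 -0.85
vertex 0.712 3.407 -2.324
endloop
endfacet
facet normal 0.052 0.855 0.516
outer loop
vertex 0.818 5.143 -1.276
vertex 2.888 4.413 -0.276
vertex 2.291 5.339 -1.75
endloop
endfacet
facet normal -0.944 -0.126 0.304
outer loop
vertex 1.415 4.217 0.197
vertex 0.818 5.143 -1.276
vertex 1.309 2.481 -0.85
endloop
endfacet
facet normal 0.052 0.855 0.516
outer loop
vertex 1.415 4.217 0.197
vertex 2.888 4.413 -0.276
vertex 0.818 5.143 -1.276
endloop
endfacet
facet normal 0.944 0.125 -0.304
outer loop
vertex 2.291 5.339 -1.75
vertex 2.888 4.413 -0.276
vertex 2.185 3.603 -2.797
endloop
endfacet
facet normal -0.052 -0.855 -0.516
outer loop
vertex 2.782 2.677 -1.324
vertex 1.309 2.481 -0.85
vertex 2.185 3.603 -2.797
endloop
endfacet
facet normal 0.944 0.126 -0.304
outer loop
vertex 2.185 3.603 -2.797
vertex 2.888 4.413 -0.276
vertex 2.782 2.677 -1.324
endloop
endfacet
facet normal 0.325 -0.503 0.801
outer loop
vertex 2.782 2.677 -1.324
vertex 1.415 4.217 0.197
vertex 1.309 2.481 -0.85
endloop
endfacet
facet normal 0.324 -0.503 0.801
outer loop
vertex 2.888 4.413 -0.276
vertex 1.415 4.217 0.197
vertex 2.782 2.677 -1.324
endloop
endfacet
facet normal 0.033 0.128 -0.991
outer loop
vertex 2.854 -1.163 -3.863
vertex 2.353 -0.518 -3.796
vertex 3.166 -0.625 -3.783
endloop
endfacet
facet normal 0.803 -0.511 0.307
outer loop
vertex 2.854 -1.163 -3.863
vertex 3.166 -0.625 -3.783
vertex 2.287 -0.782 -1.744
endloop
endfacet
facet normal 0.033 0.127 -0.991
outer loop
vertex 3.166 -0.625 -3.783
vertex 2.353 -0.518 -3.796
vertex 3.002 -0.023 -3.711
endloop
endfacet
facet normal 0.895 0.196 0.401
outer loop
vertex 3.166 -0.625 -3.783
vertex 3.002 -0.023 -3.711
vertex 2.287 -0.782 -1.744
endloop
endfacet
facet normal 0.032 0.129 -0.991
outer loop
vertex 3.002 -0.023 -3.711
vertex 2.353 -0.518 -3.796
vertex 2.458 0.289 -3.688
endloop
endfacet
facet normal 0.456 0.762 0.460
outer loop
vertex 3.002 -0.023 -3.711
vertex 2.458 0.289 -3.688
vertex 2.287 -0.782 -1.744
endloop
endfacet
facet normal 0.033 0.128 -0.991
outer loop
vertex 2.458 0.289 -3.688
vertex 2.353 -0.518 -3.796
vertex 1.852 0.128 -3.729
endloop
endfacet
facet normal -0.258 0.856 0.449
outer loop
vertex 2.458 0.289 -3.688
vertex 1.852 0.128 -3.729
vertex 2.287 -0.782 -1.744
endloop
endfacet
facet normal 0.031 0.127 -0.991
outer loop
vertex 1.852 0.128 -3.729
vertex 2.353 -0.518 -3.796
vertex 1.54 -0.411 -3.808
endloop
endfacet
facet normal -0.825 0.423 0.375
outer loop
vertex 1.852 0.128 -3.729
vertex 1.54 -0.411 -3.808
vertex 2.287 -0.782 -1.744
endloop
endfacet
facet normal 0.032 0.129 -0.991
outer loop
vertex 1.54 -0.411 -3.808
vertex 2.353 -0.518 -3.796
vertex 1.705 -1.012 -3.881
endloop
endfacet
facet normal -0.916 -0.286 0.280
outer loop
vertex 1.54 -0.411 -3.808
vertex 1.705 -1.012 -3.881
vertex 2.287 -0.782 -1.744
endloop
endfacet
facet normal 0.033 0.127 -0.991
outer loop
vertex 1.705 -1.012 -3.881
vertex 2.353 -0.518 -3.796
vertex 2.249 -1.324 -3.903
endloop
endfacet
facet normal -0.478 -0.850 0.222
outer loop
vertex 1.705 -1.012 -3.881
vertex 2.249 -1.324 -3.903
vertex 2.287 -0.782 -1.744
endloop
endfacet
facet normal 0.032 0.128 -0.991
outer loop
vertex 2.249 -1.324 -3.903
vertex 2.353 -0.518 -3.796
vertex 2.854 -1.163 -3.863
endloop
endfacet
facet normal 0.236 -0.944 0.233
outer loop
vertex 2.249 -1.324 -3.903
vertex 2.854 -1.163 -3.863
vertex 2.287 -0.782 -1.744
endloop
endfacet
facet normal -0.521 0.160 0.839
outer loop
vertex 1.324 -4.404 3.204
vertex 2.541 -3.032 3.698
vertex 0.799 -3.778 2.759
endloop
endfacet
facet normal -0.641 -0.722 -0.260
outer loop
vertex 1.679 -4.048 1.342
vertex 1.324 -4.404 3.204
vertex 0.799 -3.778 2.759
endloop
endfacet
facet normal -0.521 0.160 0.839
outer loop
vertex 0.799 -3.778 2.759
vertex 2.541 -3.032 3.698
vertex 2.017 -2.406 3.253
endloop
endfacet
facet normal -0.564 0.673 -0.479
outer loop
vertex 2.017 -2.406 3.253
vertex 1.679 -4.048 1.342
vertex 0.799 -3.778 2.759
endloop
endfacet
facet normal 0.564 -0.673 0.479
outer loop
vertex 1.324 -4.404 3.204
vertex 3.421 -3.302 2.281
vertex 2.541 -3.032 3.698
endloop
endfacet
facet normal -0.641 -0.722 -0.260
outer loop
vertex 2.203 -4.674 1.787
vertex 1.324 -4.404 3.204
vertex 1.679 -4.048 1.342
endloop
endfacet
facet normal 0.564 -0.673 0.478
outer loop
vertex 2.203 -4.674 1.787
vertex 3.421 -3.302 2.281
vertex 1.324 -4.404 3.204
endloop
endfacet
facet normal 0.641 0.722 0.261
outer loop
vertex 2.541 -3.032 3.698
vertex 3.421 -3.302 2.281
vertex 2.017 -2.406 3.253
endloop
endfacet
facet normal -0.564 0.673 -0.478
outer loop
vertex 2.896 -2.676 1.836
vertex 1.679 -4.048 1.342
vertex 2.017 -2.406 3.253
endloop
endfacet
facet normal 0.641 0.722 0.260
outer loop
vertex 2.017 -2.406 3.253
vertex 3.421 -3.302 2.281
vertex 2.896 -2.676 1.836
endloop
endfacet
facet normal 0.521 -0.160 -0.839
outer loop
vertex 2.896 -2.676 1.836
vertex 2.203 -4.674 1.787
vertex 1.679 -4.048 1.342
endloop
endfacet
facet normal 0.520 -0.160 -0.839
outer loop
vertex 3.421 -3.302 2.281
vertex 2.203 -4.674 1.787
vertex 2.896 -2.676 1.836
endloop
endfacet

endsolid
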